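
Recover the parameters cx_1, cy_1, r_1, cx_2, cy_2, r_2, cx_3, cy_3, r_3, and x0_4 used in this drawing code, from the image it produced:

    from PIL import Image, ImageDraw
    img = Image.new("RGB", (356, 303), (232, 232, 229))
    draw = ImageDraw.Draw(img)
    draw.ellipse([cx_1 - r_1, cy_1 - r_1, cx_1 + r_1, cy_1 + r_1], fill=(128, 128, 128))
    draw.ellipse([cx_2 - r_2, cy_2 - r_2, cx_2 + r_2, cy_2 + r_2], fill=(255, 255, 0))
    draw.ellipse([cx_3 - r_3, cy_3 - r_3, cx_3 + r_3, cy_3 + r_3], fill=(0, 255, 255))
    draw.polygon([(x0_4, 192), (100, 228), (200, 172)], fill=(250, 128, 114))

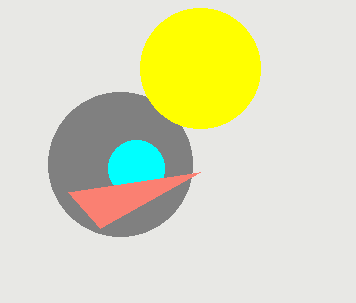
cx_1 = 120
cy_1 = 164
r_1 = 72
cx_2 = 200
cy_2 = 68
r_2 = 60
cx_3 = 136
cy_3 = 168
r_3 = 28
x0_4 = 68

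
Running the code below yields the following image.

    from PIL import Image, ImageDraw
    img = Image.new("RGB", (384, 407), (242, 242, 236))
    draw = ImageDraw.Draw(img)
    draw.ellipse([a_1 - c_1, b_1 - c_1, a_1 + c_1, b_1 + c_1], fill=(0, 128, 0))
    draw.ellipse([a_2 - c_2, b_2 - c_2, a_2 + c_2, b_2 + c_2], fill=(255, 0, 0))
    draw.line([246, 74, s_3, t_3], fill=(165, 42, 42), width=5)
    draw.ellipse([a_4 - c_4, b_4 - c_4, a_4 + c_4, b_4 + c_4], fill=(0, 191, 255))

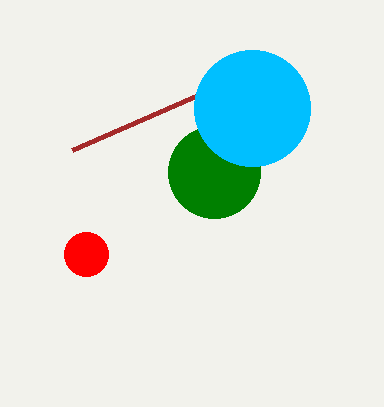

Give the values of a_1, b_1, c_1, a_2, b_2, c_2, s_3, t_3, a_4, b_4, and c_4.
a_1 = 214; b_1 = 172; c_1 = 46; a_2 = 86; b_2 = 254; c_2 = 22; s_3 = 72; t_3 = 150; a_4 = 252; b_4 = 108; c_4 = 58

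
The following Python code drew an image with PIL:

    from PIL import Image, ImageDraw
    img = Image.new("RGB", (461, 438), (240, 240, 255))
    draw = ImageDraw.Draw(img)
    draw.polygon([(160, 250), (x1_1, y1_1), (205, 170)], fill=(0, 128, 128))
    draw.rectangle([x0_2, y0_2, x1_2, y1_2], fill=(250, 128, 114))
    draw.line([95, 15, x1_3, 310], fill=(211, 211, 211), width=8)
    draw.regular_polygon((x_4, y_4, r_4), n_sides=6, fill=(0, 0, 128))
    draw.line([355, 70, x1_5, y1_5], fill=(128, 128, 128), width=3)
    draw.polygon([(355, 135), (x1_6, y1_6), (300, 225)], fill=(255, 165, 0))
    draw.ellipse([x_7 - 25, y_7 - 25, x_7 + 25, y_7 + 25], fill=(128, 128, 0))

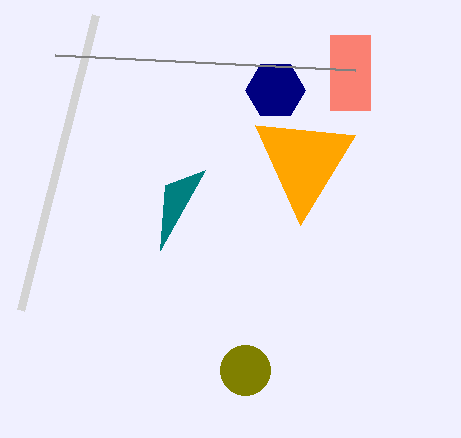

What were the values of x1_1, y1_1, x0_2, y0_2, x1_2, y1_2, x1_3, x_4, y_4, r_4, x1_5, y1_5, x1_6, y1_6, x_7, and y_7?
x1_1 = 165
y1_1 = 185
x0_2 = 330
y0_2 = 35
x1_2 = 370
y1_2 = 110
x1_3 = 20
x_4 = 275
y_4 = 90
r_4 = 30
x1_5 = 55
y1_5 = 55
x1_6 = 255
y1_6 = 125
x_7 = 245
y_7 = 370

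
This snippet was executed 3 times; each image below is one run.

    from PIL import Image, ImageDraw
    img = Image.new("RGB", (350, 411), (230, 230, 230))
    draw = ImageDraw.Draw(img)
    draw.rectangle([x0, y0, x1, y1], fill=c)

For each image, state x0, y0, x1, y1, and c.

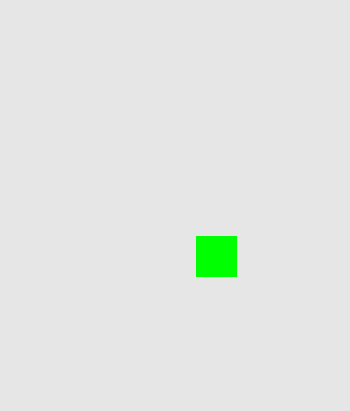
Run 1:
x0 = 196, y0 = 236, x1 = 236, y1 = 276, c = 'lime'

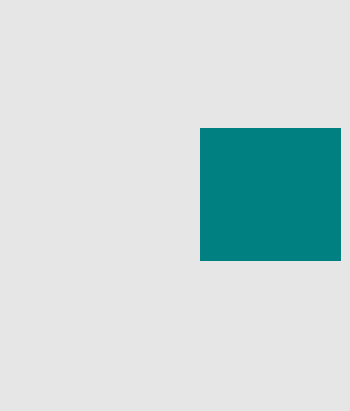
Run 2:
x0 = 200
y0 = 128
x1 = 340
y1 = 260
c = 'teal'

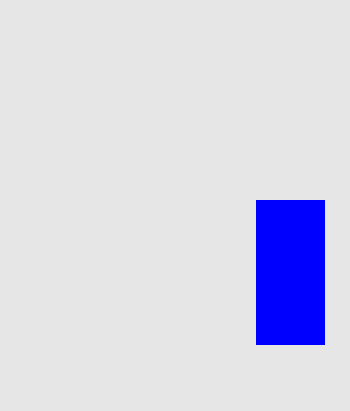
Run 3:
x0 = 256; y0 = 200; x1 = 324; y1 = 344; c = 'blue'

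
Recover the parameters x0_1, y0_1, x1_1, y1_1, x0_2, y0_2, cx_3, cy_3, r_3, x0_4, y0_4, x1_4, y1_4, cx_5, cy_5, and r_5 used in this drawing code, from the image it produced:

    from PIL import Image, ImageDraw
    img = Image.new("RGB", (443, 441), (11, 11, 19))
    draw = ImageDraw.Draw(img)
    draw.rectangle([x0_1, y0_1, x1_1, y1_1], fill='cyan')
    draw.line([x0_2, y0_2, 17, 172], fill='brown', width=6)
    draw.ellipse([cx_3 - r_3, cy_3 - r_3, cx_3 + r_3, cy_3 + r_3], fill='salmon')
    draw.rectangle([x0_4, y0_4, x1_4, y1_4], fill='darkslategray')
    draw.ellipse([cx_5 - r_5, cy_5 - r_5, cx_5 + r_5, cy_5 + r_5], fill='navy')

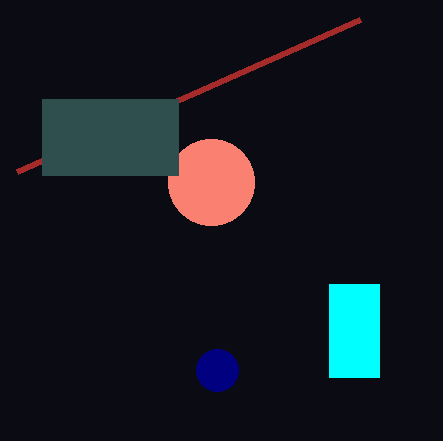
x0_1 = 329
y0_1 = 284
x1_1 = 379
y1_1 = 377
x0_2 = 360
y0_2 = 20
cx_3 = 211
cy_3 = 182
r_3 = 43
x0_4 = 42
y0_4 = 99
x1_4 = 178
y1_4 = 175
cx_5 = 217
cy_5 = 370
r_5 = 21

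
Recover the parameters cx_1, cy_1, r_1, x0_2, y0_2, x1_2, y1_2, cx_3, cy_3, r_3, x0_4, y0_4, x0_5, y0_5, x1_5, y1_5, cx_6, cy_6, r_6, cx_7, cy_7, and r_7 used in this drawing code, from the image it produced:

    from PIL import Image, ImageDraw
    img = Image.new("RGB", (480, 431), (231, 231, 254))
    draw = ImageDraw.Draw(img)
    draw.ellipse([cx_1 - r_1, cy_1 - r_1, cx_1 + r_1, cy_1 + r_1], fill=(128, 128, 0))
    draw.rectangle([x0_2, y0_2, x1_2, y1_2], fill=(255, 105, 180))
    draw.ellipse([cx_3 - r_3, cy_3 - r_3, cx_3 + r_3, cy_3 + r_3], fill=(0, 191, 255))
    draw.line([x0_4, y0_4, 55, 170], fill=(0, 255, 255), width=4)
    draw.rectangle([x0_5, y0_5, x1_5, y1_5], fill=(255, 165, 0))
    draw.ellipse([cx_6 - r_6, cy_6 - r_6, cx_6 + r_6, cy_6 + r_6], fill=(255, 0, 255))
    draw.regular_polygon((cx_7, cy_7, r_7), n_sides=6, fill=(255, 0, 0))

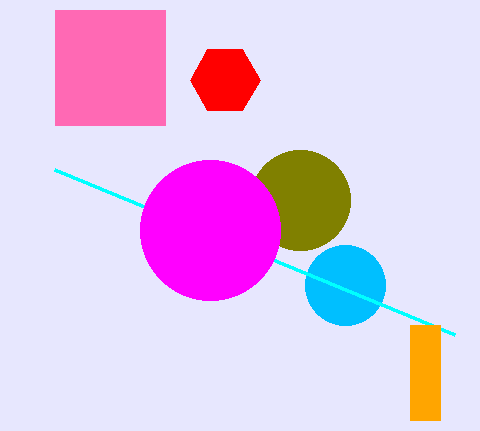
cx_1 = 300
cy_1 = 200
r_1 = 50
x0_2 = 55
y0_2 = 10
x1_2 = 165
y1_2 = 125
cx_3 = 345
cy_3 = 285
r_3 = 40
x0_4 = 455
y0_4 = 335
x0_5 = 410
y0_5 = 325
x1_5 = 440
y1_5 = 420
cx_6 = 210
cy_6 = 230
r_6 = 70
cx_7 = 225
cy_7 = 80
r_7 = 35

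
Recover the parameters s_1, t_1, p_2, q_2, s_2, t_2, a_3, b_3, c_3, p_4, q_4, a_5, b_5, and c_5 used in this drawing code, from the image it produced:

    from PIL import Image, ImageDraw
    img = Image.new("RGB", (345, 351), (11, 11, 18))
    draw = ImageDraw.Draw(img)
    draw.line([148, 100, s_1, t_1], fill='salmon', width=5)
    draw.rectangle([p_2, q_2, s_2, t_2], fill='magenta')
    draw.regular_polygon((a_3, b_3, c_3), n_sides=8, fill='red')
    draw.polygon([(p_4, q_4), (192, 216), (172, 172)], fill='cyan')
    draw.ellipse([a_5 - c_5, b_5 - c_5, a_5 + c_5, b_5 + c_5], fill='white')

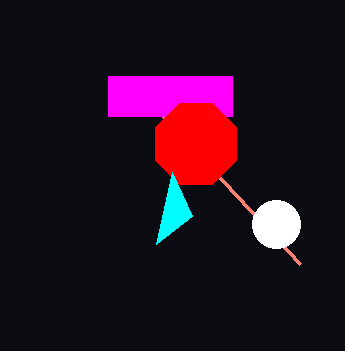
s_1 = 300; t_1 = 264; p_2 = 108; q_2 = 76; s_2 = 232; t_2 = 116; a_3 = 196; b_3 = 144; c_3 = 44; p_4 = 156; q_4 = 244; a_5 = 276; b_5 = 224; c_5 = 24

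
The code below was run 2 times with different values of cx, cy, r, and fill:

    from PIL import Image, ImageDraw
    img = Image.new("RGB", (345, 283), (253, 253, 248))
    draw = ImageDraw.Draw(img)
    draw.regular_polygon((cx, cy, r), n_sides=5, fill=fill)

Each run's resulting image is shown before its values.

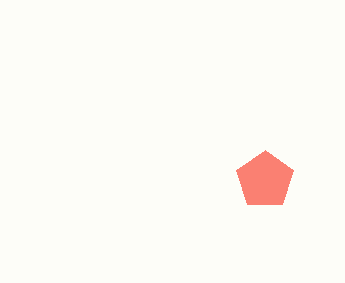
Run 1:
cx = 265; cy = 180; r = 30; fill = 'salmon'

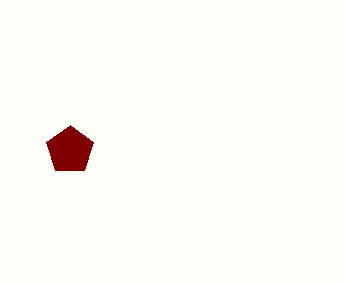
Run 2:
cx = 70
cy = 150
r = 25
fill = 'maroon'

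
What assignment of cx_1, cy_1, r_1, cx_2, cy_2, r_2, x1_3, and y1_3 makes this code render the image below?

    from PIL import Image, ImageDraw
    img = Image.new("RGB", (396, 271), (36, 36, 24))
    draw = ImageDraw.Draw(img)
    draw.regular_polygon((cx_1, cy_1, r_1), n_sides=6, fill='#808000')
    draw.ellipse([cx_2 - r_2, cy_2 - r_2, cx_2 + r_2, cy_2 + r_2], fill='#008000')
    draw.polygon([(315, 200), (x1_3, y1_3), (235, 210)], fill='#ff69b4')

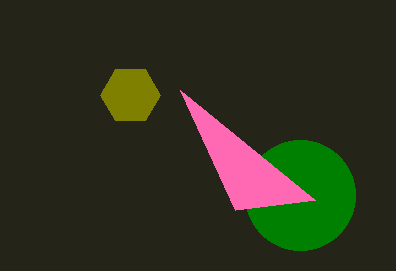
cx_1 = 130; cy_1 = 95; r_1 = 30; cx_2 = 300; cy_2 = 195; r_2 = 55; x1_3 = 180; y1_3 = 90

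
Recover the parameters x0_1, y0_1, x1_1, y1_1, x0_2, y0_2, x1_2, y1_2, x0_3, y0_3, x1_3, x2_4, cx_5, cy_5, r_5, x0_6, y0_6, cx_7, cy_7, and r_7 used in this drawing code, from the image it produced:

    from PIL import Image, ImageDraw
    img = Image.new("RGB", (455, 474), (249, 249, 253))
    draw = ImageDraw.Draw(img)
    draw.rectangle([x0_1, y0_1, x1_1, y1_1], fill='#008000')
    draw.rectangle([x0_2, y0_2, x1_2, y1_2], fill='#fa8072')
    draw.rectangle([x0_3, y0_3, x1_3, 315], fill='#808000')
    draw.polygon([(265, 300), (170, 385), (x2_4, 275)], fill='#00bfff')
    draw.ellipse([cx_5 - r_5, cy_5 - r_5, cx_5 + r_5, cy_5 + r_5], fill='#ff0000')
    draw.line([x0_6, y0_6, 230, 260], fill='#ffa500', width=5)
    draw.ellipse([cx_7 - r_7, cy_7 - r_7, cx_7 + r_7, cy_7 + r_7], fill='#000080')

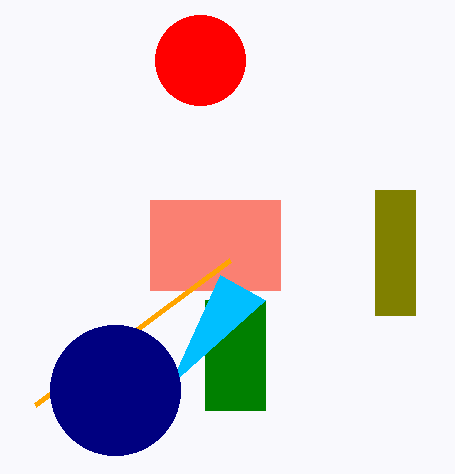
x0_1 = 205, y0_1 = 300, x1_1 = 265, y1_1 = 410, x0_2 = 150, y0_2 = 200, x1_2 = 280, y1_2 = 290, x0_3 = 375, y0_3 = 190, x1_3 = 415, x2_4 = 220, cx_5 = 200, cy_5 = 60, r_5 = 45, x0_6 = 35, y0_6 = 405, cx_7 = 115, cy_7 = 390, r_7 = 65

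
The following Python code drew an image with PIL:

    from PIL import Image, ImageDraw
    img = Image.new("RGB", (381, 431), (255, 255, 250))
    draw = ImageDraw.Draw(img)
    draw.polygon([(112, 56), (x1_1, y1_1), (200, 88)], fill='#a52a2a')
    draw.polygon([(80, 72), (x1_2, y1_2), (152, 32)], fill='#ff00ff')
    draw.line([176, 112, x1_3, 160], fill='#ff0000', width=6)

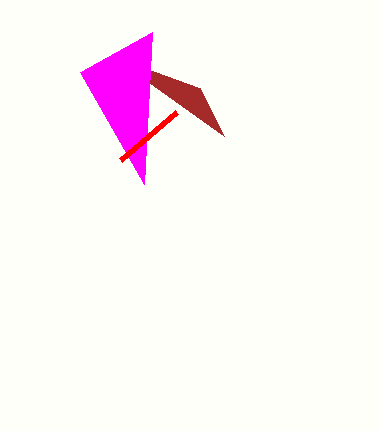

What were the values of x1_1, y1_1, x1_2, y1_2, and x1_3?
x1_1 = 224; y1_1 = 136; x1_2 = 144; y1_2 = 184; x1_3 = 120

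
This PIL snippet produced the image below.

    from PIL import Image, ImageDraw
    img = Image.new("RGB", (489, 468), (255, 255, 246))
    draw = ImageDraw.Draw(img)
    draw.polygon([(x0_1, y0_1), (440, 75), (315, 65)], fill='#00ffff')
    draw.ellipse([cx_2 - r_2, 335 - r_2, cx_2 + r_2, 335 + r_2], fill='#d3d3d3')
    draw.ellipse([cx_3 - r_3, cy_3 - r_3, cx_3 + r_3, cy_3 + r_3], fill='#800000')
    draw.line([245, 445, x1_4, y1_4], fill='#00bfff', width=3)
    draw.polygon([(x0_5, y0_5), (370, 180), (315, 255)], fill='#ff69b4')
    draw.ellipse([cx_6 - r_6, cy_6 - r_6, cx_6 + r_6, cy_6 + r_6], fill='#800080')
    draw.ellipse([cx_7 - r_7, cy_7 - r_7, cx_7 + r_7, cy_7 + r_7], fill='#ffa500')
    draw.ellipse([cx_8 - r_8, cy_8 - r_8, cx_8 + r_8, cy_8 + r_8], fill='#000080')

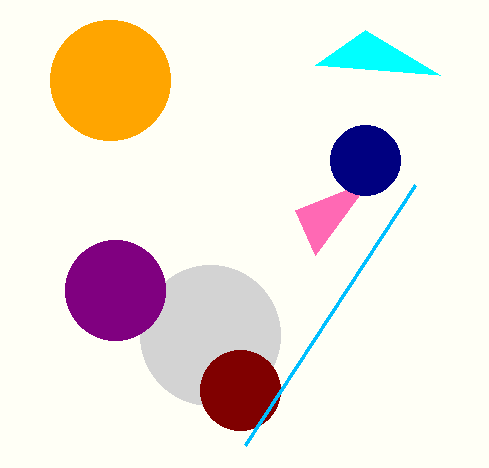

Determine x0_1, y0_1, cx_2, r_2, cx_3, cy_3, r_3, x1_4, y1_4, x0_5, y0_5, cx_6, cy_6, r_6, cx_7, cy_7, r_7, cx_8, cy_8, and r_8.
x0_1 = 365
y0_1 = 30
cx_2 = 210
r_2 = 70
cx_3 = 240
cy_3 = 390
r_3 = 40
x1_4 = 415
y1_4 = 185
x0_5 = 295
y0_5 = 210
cx_6 = 115
cy_6 = 290
r_6 = 50
cx_7 = 110
cy_7 = 80
r_7 = 60
cx_8 = 365
cy_8 = 160
r_8 = 35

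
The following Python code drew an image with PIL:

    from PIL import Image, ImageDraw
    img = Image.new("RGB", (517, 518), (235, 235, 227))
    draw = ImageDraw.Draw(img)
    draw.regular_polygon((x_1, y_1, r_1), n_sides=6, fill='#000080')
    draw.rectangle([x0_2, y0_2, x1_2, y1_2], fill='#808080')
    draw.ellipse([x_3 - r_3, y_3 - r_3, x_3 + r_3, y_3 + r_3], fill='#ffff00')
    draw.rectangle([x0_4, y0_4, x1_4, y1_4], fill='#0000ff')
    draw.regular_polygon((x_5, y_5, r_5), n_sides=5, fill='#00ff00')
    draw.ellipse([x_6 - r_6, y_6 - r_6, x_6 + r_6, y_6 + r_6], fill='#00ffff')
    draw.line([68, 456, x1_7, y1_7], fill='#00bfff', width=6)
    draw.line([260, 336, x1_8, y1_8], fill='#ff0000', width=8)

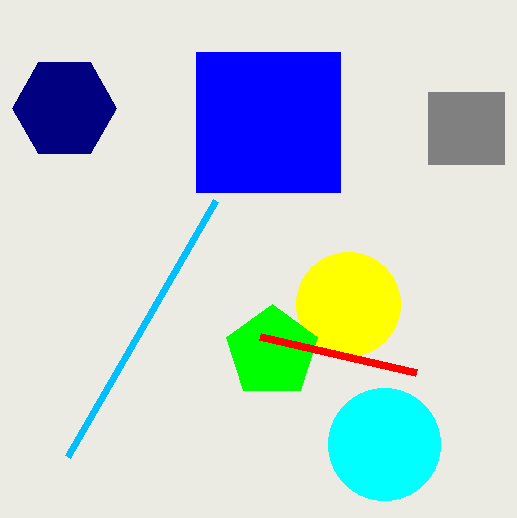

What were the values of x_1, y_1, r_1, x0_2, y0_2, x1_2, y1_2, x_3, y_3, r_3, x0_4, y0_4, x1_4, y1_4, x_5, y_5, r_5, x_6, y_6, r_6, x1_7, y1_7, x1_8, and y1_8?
x_1 = 64
y_1 = 108
r_1 = 52
x0_2 = 428
y0_2 = 92
x1_2 = 504
y1_2 = 164
x_3 = 348
y_3 = 304
r_3 = 52
x0_4 = 196
y0_4 = 52
x1_4 = 340
y1_4 = 192
x_5 = 272
y_5 = 352
r_5 = 48
x_6 = 384
y_6 = 444
r_6 = 56
x1_7 = 216
y1_7 = 200
x1_8 = 416
y1_8 = 372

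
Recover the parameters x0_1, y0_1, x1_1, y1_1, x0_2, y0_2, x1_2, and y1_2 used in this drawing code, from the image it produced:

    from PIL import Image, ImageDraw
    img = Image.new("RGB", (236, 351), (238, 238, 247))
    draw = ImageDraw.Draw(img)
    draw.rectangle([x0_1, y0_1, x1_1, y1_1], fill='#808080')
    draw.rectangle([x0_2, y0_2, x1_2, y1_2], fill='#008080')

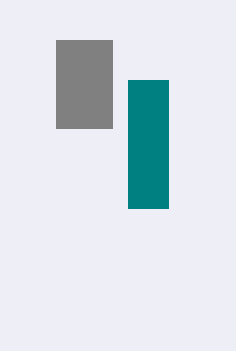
x0_1 = 56
y0_1 = 40
x1_1 = 112
y1_1 = 128
x0_2 = 128
y0_2 = 80
x1_2 = 168
y1_2 = 208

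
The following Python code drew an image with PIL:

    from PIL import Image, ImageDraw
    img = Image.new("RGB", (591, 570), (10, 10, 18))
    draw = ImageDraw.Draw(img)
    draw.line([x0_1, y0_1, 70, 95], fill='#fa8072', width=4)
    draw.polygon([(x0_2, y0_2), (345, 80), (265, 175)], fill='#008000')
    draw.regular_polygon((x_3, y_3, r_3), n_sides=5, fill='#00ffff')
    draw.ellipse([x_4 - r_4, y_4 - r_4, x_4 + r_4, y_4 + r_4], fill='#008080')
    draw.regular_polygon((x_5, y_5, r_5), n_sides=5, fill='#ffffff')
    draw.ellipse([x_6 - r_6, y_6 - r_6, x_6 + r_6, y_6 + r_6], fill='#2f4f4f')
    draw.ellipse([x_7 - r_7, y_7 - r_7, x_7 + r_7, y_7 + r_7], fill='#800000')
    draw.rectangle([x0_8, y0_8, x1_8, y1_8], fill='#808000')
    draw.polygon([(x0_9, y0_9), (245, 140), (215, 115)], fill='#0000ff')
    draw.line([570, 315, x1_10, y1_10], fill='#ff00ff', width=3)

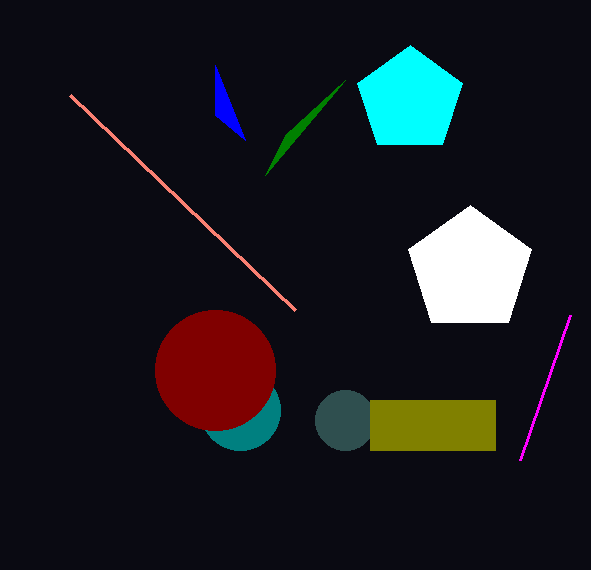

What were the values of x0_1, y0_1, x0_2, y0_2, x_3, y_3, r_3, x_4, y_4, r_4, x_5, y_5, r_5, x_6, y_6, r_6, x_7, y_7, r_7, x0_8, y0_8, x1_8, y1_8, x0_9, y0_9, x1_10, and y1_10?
x0_1 = 295; y0_1 = 310; x0_2 = 285; y0_2 = 135; x_3 = 410; y_3 = 100; r_3 = 55; x_4 = 240; y_4 = 410; r_4 = 40; x_5 = 470; y_5 = 270; r_5 = 65; x_6 = 345; y_6 = 420; r_6 = 30; x_7 = 215; y_7 = 370; r_7 = 60; x0_8 = 370; y0_8 = 400; x1_8 = 495; y1_8 = 450; x0_9 = 215; y0_9 = 65; x1_10 = 520; y1_10 = 460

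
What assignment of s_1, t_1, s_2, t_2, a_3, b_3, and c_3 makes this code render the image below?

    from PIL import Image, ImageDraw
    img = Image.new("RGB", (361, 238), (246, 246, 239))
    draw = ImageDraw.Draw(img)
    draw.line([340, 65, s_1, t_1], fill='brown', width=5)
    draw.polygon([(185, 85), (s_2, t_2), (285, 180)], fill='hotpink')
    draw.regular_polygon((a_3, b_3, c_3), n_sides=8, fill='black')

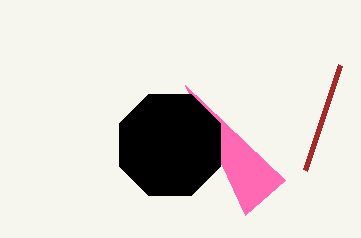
s_1 = 305
t_1 = 170
s_2 = 245
t_2 = 215
a_3 = 170
b_3 = 145
c_3 = 55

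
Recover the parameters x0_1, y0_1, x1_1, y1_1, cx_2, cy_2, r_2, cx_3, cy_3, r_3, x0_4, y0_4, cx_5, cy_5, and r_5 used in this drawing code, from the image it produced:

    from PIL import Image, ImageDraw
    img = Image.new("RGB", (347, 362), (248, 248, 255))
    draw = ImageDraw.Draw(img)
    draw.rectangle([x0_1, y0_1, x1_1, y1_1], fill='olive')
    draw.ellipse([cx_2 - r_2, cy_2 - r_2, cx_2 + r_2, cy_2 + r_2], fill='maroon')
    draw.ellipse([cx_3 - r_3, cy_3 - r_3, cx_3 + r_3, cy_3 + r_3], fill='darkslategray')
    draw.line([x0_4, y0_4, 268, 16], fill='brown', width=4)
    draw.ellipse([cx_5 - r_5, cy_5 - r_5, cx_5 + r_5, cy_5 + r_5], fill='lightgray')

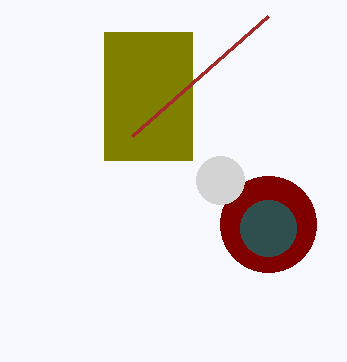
x0_1 = 104
y0_1 = 32
x1_1 = 192
y1_1 = 160
cx_2 = 268
cy_2 = 224
r_2 = 48
cx_3 = 268
cy_3 = 228
r_3 = 28
x0_4 = 132
y0_4 = 136
cx_5 = 220
cy_5 = 180
r_5 = 24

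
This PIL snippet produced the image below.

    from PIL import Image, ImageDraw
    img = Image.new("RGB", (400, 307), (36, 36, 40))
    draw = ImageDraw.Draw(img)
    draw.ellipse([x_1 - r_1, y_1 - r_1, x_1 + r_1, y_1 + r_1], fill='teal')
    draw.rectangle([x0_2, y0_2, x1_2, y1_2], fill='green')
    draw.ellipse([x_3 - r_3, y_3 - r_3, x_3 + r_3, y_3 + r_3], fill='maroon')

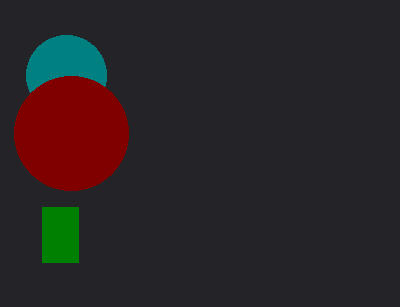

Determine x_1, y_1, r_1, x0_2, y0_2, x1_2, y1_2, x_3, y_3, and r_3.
x_1 = 66
y_1 = 75
r_1 = 40
x0_2 = 42
y0_2 = 207
x1_2 = 78
y1_2 = 262
x_3 = 71
y_3 = 133
r_3 = 57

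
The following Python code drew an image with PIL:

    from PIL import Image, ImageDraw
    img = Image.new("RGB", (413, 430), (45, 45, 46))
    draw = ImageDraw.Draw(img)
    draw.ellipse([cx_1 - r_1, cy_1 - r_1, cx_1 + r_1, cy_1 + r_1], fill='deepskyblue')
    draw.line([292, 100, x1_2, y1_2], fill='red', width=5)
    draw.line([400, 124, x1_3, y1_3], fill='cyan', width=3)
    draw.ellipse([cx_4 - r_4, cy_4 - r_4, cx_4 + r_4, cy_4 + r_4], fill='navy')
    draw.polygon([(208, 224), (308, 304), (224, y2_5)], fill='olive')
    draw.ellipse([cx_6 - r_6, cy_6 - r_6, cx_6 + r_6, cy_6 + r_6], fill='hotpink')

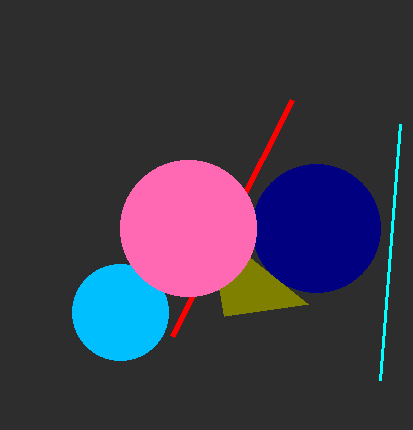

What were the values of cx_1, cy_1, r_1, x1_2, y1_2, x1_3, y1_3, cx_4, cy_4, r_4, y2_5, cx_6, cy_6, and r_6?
cx_1 = 120
cy_1 = 312
r_1 = 48
x1_2 = 172
y1_2 = 336
x1_3 = 380
y1_3 = 380
cx_4 = 316
cy_4 = 228
r_4 = 64
y2_5 = 316
cx_6 = 188
cy_6 = 228
r_6 = 68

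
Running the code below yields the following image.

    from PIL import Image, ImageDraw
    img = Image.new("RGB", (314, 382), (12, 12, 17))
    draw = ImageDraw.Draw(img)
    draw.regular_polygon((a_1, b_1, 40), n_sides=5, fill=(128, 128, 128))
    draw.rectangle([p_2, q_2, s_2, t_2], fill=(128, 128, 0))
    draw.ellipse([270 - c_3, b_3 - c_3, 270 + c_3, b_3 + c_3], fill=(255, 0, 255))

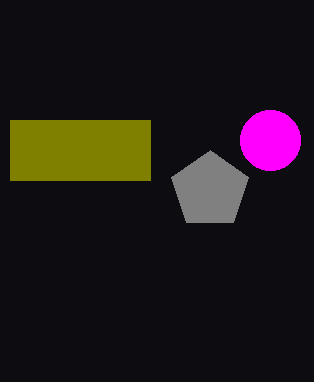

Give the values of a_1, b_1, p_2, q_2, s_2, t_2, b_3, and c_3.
a_1 = 210
b_1 = 190
p_2 = 10
q_2 = 120
s_2 = 150
t_2 = 180
b_3 = 140
c_3 = 30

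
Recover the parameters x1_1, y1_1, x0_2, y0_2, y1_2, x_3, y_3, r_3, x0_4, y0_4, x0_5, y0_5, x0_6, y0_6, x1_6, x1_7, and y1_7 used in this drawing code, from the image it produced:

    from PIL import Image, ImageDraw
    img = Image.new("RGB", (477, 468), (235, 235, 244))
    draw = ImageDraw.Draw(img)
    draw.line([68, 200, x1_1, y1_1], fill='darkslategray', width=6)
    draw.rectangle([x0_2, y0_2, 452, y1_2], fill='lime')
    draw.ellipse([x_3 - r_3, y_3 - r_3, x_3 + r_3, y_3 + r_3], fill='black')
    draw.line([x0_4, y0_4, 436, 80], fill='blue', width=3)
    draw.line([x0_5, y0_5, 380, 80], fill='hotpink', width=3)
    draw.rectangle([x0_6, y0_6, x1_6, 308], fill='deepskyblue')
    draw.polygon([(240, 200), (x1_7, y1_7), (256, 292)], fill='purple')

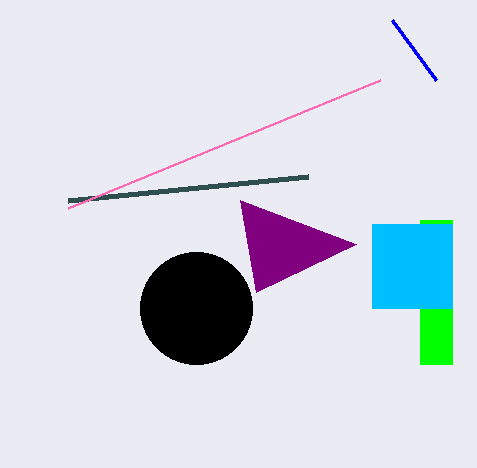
x1_1 = 308, y1_1 = 176, x0_2 = 420, y0_2 = 220, y1_2 = 364, x_3 = 196, y_3 = 308, r_3 = 56, x0_4 = 392, y0_4 = 20, x0_5 = 68, y0_5 = 208, x0_6 = 372, y0_6 = 224, x1_6 = 452, x1_7 = 356, y1_7 = 244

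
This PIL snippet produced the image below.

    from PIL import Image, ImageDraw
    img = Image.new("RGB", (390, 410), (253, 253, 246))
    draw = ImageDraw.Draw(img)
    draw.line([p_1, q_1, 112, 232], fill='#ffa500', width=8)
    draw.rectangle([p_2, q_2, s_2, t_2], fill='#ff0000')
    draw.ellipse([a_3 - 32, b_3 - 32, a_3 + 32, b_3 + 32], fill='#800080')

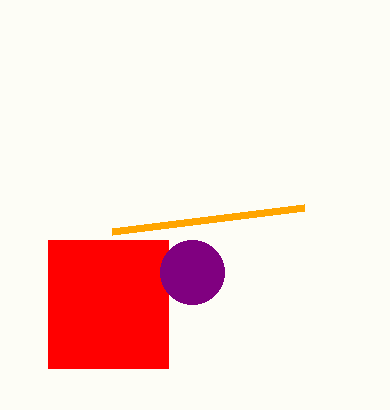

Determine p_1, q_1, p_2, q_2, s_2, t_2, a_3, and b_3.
p_1 = 304
q_1 = 208
p_2 = 48
q_2 = 240
s_2 = 168
t_2 = 368
a_3 = 192
b_3 = 272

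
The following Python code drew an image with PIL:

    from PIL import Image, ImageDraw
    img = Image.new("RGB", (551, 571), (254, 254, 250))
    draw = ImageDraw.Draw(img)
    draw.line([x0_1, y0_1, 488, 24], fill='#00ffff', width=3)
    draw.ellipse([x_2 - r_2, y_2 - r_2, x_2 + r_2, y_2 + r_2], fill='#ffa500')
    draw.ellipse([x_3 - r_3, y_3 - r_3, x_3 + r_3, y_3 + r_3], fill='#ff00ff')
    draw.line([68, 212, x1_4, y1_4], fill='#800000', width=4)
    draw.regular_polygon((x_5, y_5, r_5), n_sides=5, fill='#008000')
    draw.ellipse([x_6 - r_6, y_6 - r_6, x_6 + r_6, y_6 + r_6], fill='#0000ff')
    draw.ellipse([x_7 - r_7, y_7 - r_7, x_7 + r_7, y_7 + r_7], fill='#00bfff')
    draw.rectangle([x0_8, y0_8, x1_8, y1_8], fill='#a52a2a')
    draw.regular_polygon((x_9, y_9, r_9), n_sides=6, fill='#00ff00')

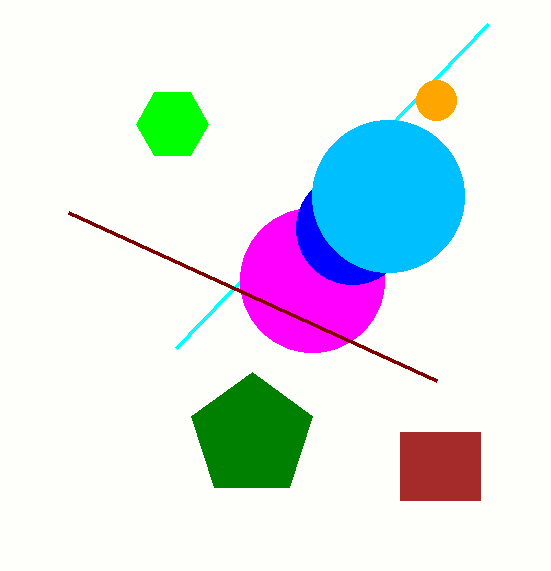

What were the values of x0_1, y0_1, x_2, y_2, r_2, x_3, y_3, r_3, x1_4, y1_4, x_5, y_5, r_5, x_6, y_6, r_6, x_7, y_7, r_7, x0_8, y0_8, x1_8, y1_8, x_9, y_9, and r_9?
x0_1 = 176
y0_1 = 348
x_2 = 436
y_2 = 100
r_2 = 20
x_3 = 312
y_3 = 280
r_3 = 72
x1_4 = 436
y1_4 = 380
x_5 = 252
y_5 = 436
r_5 = 64
x_6 = 352
y_6 = 228
r_6 = 56
x_7 = 388
y_7 = 196
r_7 = 76
x0_8 = 400
y0_8 = 432
x1_8 = 480
y1_8 = 500
x_9 = 172
y_9 = 124
r_9 = 36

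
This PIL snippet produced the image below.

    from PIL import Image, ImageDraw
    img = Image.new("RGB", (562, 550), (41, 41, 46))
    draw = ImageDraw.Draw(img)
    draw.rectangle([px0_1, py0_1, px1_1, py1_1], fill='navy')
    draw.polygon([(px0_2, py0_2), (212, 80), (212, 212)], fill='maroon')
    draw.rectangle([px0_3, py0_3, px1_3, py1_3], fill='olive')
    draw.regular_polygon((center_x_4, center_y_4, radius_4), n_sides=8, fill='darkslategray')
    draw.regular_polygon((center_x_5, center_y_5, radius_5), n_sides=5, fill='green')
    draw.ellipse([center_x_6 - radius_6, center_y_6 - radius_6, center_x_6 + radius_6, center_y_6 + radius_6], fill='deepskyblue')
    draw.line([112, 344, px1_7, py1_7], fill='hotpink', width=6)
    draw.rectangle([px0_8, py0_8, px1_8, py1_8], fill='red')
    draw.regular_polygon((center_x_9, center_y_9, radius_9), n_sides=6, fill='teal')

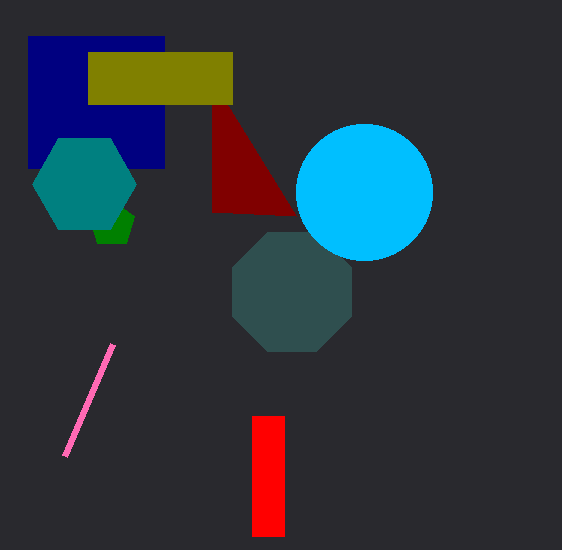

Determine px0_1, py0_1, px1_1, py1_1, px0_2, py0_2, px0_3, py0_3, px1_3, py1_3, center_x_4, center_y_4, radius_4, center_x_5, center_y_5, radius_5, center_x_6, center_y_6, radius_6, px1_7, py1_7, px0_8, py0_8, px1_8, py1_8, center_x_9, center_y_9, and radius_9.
px0_1 = 28, py0_1 = 36, px1_1 = 164, py1_1 = 168, px0_2 = 296, py0_2 = 216, px0_3 = 88, py0_3 = 52, px1_3 = 232, py1_3 = 104, center_x_4 = 292, center_y_4 = 292, radius_4 = 64, center_x_5 = 112, center_y_5 = 224, radius_5 = 24, center_x_6 = 364, center_y_6 = 192, radius_6 = 68, px1_7 = 64, py1_7 = 456, px0_8 = 252, py0_8 = 416, px1_8 = 284, py1_8 = 536, center_x_9 = 84, center_y_9 = 184, radius_9 = 52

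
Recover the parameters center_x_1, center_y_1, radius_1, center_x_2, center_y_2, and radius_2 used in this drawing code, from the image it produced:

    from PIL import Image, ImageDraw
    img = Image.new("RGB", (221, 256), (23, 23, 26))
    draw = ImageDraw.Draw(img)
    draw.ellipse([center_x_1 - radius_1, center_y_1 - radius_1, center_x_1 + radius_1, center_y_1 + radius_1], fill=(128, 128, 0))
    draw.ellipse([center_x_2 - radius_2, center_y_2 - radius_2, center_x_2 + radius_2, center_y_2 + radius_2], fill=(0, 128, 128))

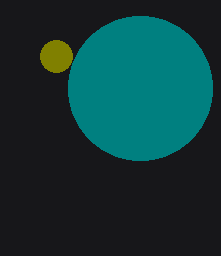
center_x_1 = 56, center_y_1 = 56, radius_1 = 16, center_x_2 = 140, center_y_2 = 88, radius_2 = 72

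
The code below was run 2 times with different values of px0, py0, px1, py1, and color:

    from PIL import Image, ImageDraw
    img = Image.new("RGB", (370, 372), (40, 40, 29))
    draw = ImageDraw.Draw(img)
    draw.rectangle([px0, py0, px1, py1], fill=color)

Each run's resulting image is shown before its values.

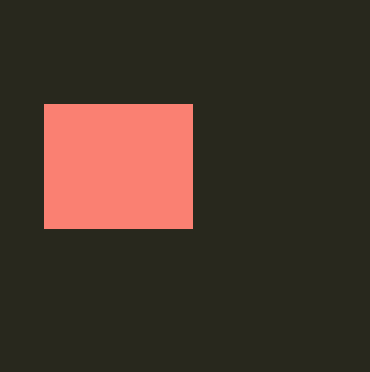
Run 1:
px0 = 44
py0 = 104
px1 = 192
py1 = 228
color = 'salmon'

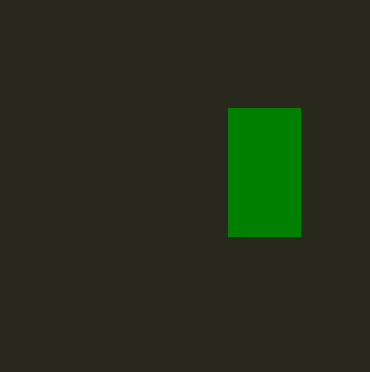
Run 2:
px0 = 228; py0 = 108; px1 = 300; py1 = 236; color = 'green'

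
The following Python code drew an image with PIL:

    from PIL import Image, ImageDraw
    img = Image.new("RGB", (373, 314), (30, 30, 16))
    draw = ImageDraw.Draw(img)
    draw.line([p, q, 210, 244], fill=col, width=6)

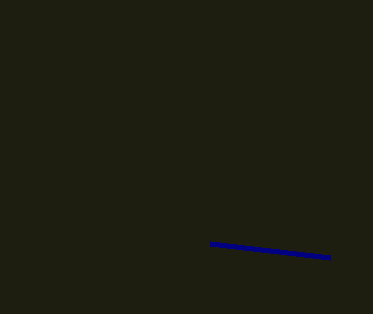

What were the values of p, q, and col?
p = 330, q = 258, col = 'navy'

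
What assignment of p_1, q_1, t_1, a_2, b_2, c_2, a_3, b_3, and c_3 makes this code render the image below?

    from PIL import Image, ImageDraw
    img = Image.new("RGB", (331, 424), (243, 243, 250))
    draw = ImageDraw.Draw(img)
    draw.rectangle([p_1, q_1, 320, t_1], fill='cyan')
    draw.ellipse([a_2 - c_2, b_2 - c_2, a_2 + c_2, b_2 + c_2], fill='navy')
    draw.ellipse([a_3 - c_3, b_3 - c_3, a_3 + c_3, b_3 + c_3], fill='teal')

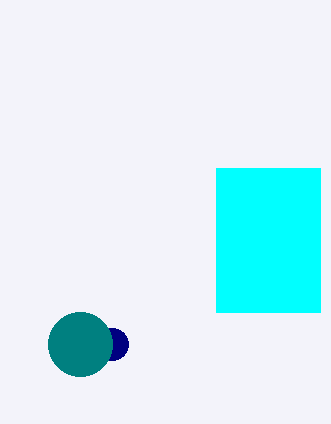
p_1 = 216; q_1 = 168; t_1 = 312; a_2 = 112; b_2 = 344; c_2 = 16; a_3 = 80; b_3 = 344; c_3 = 32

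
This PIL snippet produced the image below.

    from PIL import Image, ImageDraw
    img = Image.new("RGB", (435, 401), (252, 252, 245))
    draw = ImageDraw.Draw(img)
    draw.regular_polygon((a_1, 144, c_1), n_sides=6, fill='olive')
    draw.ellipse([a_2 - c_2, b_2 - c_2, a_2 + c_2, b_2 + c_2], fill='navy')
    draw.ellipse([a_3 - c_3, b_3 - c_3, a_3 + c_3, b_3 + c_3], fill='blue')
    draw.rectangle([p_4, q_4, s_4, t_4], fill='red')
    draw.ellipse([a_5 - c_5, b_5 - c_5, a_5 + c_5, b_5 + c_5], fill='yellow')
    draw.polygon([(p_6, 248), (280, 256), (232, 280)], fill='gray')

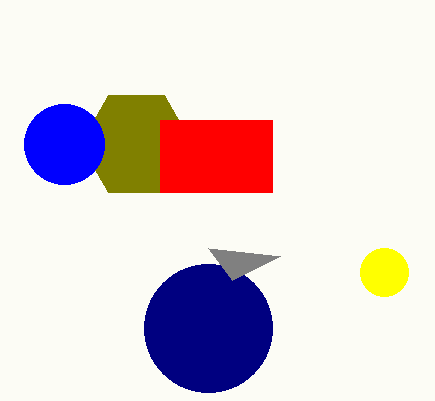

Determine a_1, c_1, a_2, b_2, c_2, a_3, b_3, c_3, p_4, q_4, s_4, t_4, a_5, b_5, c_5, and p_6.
a_1 = 136; c_1 = 56; a_2 = 208; b_2 = 328; c_2 = 64; a_3 = 64; b_3 = 144; c_3 = 40; p_4 = 160; q_4 = 120; s_4 = 272; t_4 = 192; a_5 = 384; b_5 = 272; c_5 = 24; p_6 = 208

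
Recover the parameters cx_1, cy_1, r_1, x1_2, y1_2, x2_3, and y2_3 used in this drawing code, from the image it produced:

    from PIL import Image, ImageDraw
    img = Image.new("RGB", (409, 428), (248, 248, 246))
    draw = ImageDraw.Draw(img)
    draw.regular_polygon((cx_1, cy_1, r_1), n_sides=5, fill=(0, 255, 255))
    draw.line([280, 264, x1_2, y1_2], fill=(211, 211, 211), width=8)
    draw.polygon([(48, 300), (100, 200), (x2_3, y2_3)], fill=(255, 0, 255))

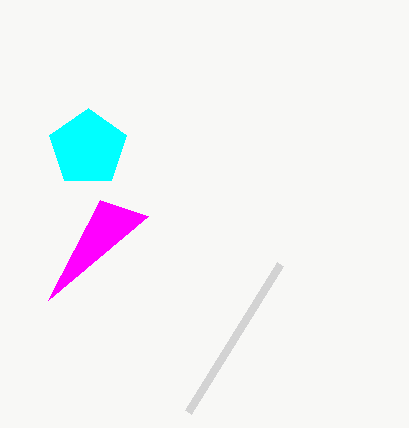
cx_1 = 88, cy_1 = 148, r_1 = 40, x1_2 = 188, y1_2 = 412, x2_3 = 148, y2_3 = 216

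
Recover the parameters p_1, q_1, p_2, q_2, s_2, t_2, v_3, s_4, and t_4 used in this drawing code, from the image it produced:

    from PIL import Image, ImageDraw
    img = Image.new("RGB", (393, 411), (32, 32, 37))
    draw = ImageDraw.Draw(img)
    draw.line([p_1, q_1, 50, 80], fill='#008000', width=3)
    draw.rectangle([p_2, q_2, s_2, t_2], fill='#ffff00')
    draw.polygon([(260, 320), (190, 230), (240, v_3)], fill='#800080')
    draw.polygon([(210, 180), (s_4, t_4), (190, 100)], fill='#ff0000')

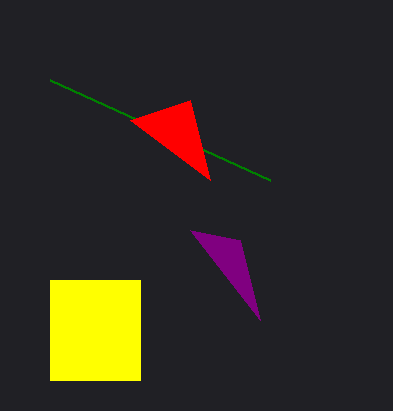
p_1 = 270; q_1 = 180; p_2 = 50; q_2 = 280; s_2 = 140; t_2 = 380; v_3 = 240; s_4 = 130; t_4 = 120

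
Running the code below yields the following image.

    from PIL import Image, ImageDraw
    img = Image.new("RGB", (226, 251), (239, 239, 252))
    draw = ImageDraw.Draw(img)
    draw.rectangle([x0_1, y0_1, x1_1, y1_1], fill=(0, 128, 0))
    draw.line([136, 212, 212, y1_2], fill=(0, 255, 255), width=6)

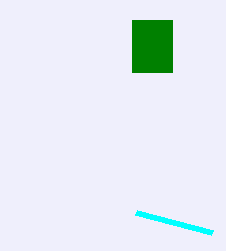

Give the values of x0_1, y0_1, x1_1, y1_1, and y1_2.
x0_1 = 132; y0_1 = 20; x1_1 = 172; y1_1 = 72; y1_2 = 232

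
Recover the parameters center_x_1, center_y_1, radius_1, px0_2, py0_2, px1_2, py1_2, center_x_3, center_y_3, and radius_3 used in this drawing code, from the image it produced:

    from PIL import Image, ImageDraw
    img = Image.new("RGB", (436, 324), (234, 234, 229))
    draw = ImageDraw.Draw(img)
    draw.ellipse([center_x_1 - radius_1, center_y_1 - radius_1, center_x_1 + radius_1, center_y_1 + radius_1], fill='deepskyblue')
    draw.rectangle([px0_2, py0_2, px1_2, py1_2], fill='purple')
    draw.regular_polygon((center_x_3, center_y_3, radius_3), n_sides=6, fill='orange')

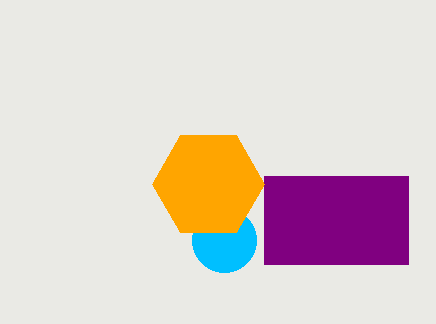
center_x_1 = 224; center_y_1 = 240; radius_1 = 32; px0_2 = 264; py0_2 = 176; px1_2 = 408; py1_2 = 264; center_x_3 = 208; center_y_3 = 184; radius_3 = 56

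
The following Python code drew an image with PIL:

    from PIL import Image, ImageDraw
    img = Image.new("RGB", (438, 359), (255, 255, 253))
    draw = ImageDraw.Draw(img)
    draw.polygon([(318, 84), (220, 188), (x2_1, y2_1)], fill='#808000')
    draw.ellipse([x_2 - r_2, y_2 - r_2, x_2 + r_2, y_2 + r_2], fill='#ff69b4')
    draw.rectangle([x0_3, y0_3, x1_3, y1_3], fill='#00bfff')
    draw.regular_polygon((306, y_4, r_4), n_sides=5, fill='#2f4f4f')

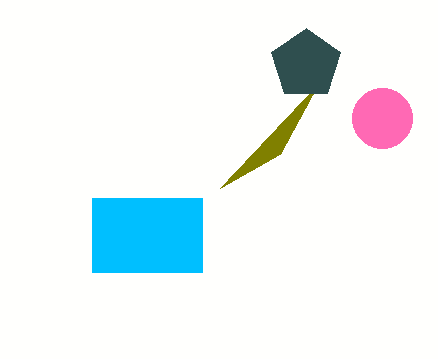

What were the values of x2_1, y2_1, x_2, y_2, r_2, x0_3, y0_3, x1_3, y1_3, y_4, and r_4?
x2_1 = 280; y2_1 = 154; x_2 = 382; y_2 = 118; r_2 = 30; x0_3 = 92; y0_3 = 198; x1_3 = 202; y1_3 = 272; y_4 = 64; r_4 = 36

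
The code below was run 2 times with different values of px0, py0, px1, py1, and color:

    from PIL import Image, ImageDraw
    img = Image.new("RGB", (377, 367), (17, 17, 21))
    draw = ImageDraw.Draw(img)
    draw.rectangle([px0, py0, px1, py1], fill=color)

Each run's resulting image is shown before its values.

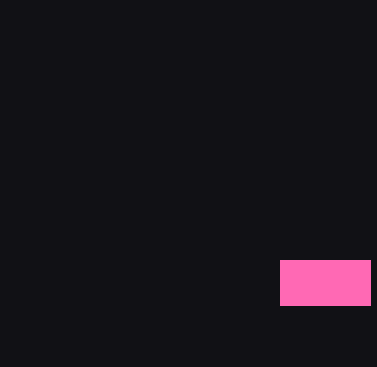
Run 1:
px0 = 280, py0 = 260, px1 = 370, py1 = 305, color = 'hotpink'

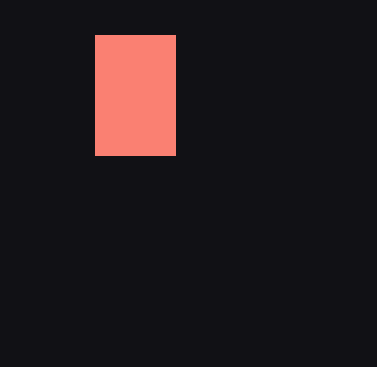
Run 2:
px0 = 95; py0 = 35; px1 = 175; py1 = 155; color = 'salmon'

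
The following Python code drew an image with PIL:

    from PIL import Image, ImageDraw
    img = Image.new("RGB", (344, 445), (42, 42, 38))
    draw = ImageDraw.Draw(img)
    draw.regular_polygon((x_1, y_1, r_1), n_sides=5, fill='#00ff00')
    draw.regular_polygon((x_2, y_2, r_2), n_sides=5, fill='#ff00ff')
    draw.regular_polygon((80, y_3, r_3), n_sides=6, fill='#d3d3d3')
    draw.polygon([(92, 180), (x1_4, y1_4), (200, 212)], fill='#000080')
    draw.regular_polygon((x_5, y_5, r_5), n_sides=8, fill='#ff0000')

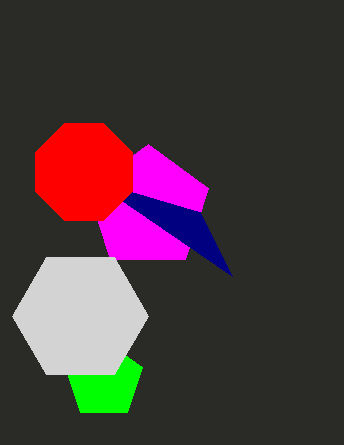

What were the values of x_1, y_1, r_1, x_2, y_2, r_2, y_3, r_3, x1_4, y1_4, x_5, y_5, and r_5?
x_1 = 104, y_1 = 380, r_1 = 40, x_2 = 148, y_2 = 208, r_2 = 64, y_3 = 316, r_3 = 68, x1_4 = 232, y1_4 = 276, x_5 = 84, y_5 = 172, r_5 = 52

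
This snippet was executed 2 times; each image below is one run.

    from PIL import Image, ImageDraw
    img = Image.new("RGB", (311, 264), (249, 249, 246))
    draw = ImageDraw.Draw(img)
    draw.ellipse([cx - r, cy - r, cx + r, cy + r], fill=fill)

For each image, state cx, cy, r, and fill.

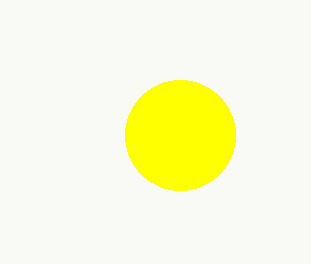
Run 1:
cx = 180, cy = 135, r = 55, fill = 'yellow'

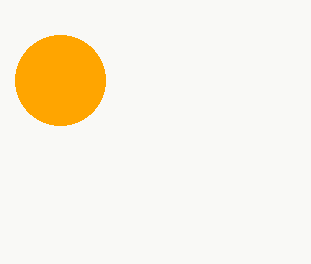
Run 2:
cx = 60; cy = 80; r = 45; fill = 'orange'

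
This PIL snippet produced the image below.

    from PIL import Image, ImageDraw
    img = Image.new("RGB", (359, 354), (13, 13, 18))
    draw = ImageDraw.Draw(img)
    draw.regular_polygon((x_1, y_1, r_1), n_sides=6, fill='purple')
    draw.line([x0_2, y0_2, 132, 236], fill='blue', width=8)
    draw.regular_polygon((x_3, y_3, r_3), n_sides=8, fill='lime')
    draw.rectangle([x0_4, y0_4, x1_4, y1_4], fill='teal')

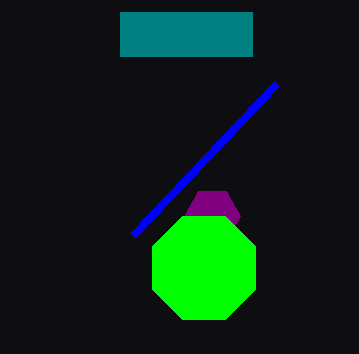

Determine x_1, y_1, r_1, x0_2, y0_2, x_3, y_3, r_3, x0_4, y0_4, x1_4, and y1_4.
x_1 = 212; y_1 = 216; r_1 = 28; x0_2 = 276; y0_2 = 84; x_3 = 204; y_3 = 268; r_3 = 56; x0_4 = 120; y0_4 = 12; x1_4 = 252; y1_4 = 56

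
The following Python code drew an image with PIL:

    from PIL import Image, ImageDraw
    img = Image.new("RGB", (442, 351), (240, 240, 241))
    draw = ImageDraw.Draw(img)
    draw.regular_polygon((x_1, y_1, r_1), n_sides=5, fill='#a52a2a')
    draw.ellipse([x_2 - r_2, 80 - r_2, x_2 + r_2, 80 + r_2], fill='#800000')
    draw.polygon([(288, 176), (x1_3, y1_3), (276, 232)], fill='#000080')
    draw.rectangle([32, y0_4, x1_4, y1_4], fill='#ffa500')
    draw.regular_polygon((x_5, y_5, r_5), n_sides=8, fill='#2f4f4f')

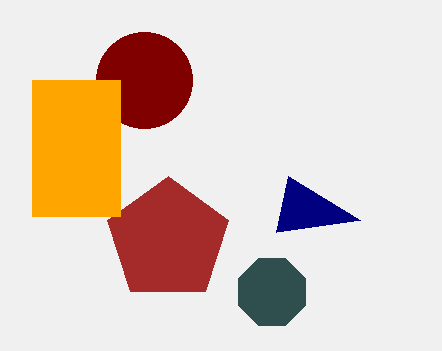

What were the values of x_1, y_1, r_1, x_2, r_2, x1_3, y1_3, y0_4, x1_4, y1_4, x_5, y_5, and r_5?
x_1 = 168, y_1 = 240, r_1 = 64, x_2 = 144, r_2 = 48, x1_3 = 360, y1_3 = 220, y0_4 = 80, x1_4 = 120, y1_4 = 216, x_5 = 272, y_5 = 292, r_5 = 36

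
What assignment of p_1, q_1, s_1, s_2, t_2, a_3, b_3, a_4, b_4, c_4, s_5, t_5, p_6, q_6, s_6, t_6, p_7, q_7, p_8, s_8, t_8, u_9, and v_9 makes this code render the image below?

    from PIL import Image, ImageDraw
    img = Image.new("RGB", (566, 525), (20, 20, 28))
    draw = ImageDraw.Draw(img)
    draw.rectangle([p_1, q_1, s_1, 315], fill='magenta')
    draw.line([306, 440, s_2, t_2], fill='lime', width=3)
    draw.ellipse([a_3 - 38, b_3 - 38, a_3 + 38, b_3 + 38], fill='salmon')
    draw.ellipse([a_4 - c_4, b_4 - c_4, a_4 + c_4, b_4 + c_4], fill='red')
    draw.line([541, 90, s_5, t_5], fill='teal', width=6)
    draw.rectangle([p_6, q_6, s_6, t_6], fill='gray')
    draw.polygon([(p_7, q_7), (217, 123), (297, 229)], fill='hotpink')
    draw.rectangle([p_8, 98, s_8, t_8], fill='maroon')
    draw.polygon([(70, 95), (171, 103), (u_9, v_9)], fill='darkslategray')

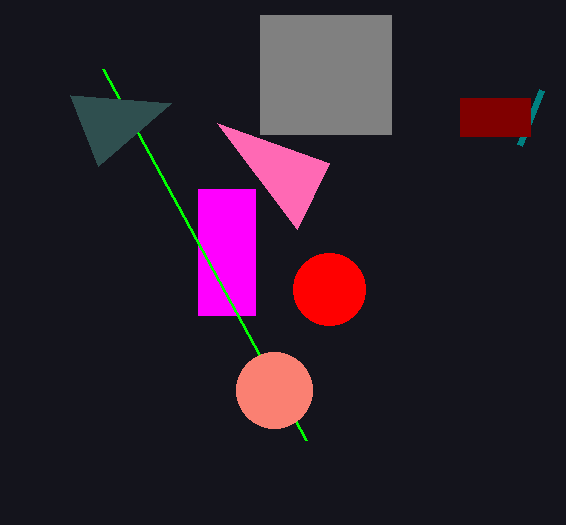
p_1 = 198
q_1 = 189
s_1 = 255
s_2 = 103
t_2 = 69
a_3 = 274
b_3 = 390
a_4 = 329
b_4 = 289
c_4 = 36
s_5 = 519
t_5 = 145
p_6 = 260
q_6 = 15
s_6 = 391
t_6 = 134
p_7 = 329
q_7 = 163
p_8 = 460
s_8 = 530
t_8 = 136
u_9 = 98
v_9 = 166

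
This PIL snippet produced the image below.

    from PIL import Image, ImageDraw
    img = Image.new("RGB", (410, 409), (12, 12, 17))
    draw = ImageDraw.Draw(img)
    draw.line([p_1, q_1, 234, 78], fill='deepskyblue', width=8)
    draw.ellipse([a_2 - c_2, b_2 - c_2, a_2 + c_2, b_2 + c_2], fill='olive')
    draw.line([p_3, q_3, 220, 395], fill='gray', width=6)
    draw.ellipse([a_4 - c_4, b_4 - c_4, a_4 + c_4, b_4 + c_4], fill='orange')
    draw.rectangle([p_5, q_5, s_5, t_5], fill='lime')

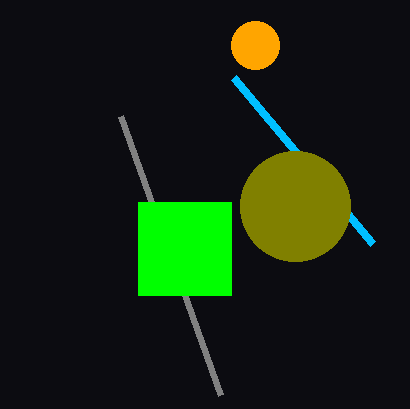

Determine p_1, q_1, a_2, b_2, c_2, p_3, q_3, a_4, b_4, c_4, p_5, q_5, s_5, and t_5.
p_1 = 373
q_1 = 244
a_2 = 295
b_2 = 206
c_2 = 55
p_3 = 120
q_3 = 116
a_4 = 255
b_4 = 45
c_4 = 24
p_5 = 138
q_5 = 202
s_5 = 231
t_5 = 295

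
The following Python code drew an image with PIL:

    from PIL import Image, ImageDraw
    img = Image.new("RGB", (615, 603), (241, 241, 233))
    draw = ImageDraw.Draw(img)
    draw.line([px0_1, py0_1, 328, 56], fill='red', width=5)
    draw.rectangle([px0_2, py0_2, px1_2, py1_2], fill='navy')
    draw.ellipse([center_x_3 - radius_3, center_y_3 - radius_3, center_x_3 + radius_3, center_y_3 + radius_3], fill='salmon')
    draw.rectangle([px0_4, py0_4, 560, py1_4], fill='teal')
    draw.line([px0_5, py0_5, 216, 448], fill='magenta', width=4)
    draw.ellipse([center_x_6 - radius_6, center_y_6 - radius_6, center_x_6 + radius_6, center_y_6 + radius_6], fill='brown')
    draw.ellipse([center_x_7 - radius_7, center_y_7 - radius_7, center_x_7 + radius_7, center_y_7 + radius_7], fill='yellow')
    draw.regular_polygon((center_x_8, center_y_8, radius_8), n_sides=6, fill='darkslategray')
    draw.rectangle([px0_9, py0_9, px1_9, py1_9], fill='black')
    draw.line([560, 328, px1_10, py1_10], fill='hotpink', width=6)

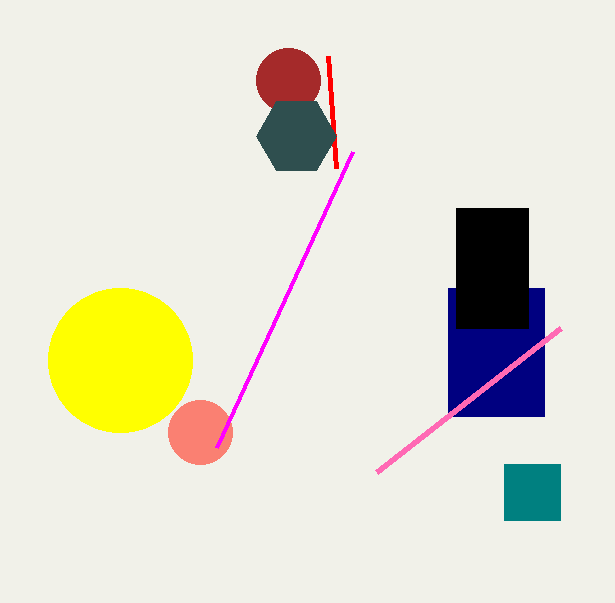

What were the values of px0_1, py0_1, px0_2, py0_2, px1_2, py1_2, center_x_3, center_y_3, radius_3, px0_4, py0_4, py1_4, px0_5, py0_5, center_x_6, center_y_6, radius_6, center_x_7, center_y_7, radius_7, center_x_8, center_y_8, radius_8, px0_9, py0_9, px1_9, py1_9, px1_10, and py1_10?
px0_1 = 336, py0_1 = 168, px0_2 = 448, py0_2 = 288, px1_2 = 544, py1_2 = 416, center_x_3 = 200, center_y_3 = 432, radius_3 = 32, px0_4 = 504, py0_4 = 464, py1_4 = 520, px0_5 = 352, py0_5 = 152, center_x_6 = 288, center_y_6 = 80, radius_6 = 32, center_x_7 = 120, center_y_7 = 360, radius_7 = 72, center_x_8 = 296, center_y_8 = 136, radius_8 = 40, px0_9 = 456, py0_9 = 208, px1_9 = 528, py1_9 = 328, px1_10 = 376, py1_10 = 472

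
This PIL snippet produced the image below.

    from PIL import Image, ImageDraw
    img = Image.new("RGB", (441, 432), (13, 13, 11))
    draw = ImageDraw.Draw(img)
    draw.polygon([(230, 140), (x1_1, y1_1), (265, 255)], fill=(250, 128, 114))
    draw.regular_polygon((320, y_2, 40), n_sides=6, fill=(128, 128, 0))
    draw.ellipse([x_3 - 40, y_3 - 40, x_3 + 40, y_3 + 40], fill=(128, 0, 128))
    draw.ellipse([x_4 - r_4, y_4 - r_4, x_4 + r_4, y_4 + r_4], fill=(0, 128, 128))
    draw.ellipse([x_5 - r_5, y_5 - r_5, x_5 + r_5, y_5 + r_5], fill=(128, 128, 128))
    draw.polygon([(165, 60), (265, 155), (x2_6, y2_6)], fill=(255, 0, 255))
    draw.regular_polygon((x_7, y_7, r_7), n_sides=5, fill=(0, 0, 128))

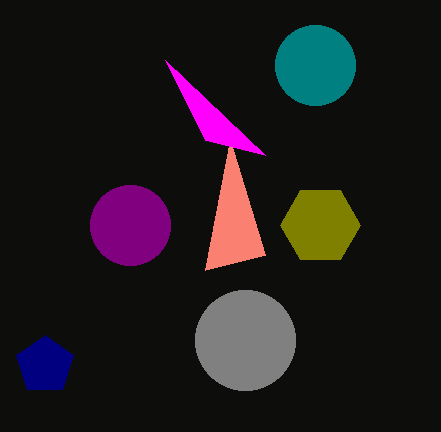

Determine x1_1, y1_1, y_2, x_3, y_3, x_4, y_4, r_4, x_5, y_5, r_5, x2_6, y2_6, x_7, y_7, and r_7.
x1_1 = 205, y1_1 = 270, y_2 = 225, x_3 = 130, y_3 = 225, x_4 = 315, y_4 = 65, r_4 = 40, x_5 = 245, y_5 = 340, r_5 = 50, x2_6 = 205, y2_6 = 140, x_7 = 45, y_7 = 365, r_7 = 30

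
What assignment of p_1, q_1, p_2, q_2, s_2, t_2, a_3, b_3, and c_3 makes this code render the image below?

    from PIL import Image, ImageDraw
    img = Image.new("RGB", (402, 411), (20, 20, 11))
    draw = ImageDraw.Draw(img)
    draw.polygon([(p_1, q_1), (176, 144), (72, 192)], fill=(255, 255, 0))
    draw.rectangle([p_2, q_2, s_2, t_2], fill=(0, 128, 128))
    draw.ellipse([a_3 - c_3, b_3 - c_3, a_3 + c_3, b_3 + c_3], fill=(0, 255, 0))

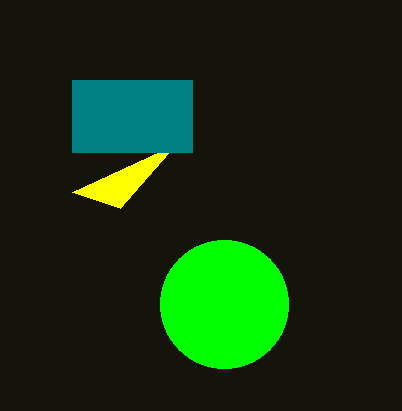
p_1 = 120, q_1 = 208, p_2 = 72, q_2 = 80, s_2 = 192, t_2 = 152, a_3 = 224, b_3 = 304, c_3 = 64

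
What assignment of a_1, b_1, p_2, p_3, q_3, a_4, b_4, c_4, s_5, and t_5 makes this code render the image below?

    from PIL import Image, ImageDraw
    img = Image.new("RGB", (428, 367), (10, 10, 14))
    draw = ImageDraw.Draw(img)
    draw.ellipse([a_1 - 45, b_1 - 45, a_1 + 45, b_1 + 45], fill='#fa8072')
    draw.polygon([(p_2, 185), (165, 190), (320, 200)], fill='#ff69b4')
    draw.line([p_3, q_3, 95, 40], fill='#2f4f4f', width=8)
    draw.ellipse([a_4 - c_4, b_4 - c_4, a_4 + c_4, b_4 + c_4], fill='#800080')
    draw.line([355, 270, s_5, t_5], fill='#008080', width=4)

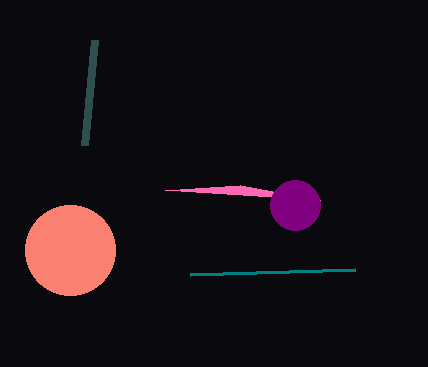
a_1 = 70, b_1 = 250, p_2 = 240, p_3 = 85, q_3 = 145, a_4 = 295, b_4 = 205, c_4 = 25, s_5 = 190, t_5 = 275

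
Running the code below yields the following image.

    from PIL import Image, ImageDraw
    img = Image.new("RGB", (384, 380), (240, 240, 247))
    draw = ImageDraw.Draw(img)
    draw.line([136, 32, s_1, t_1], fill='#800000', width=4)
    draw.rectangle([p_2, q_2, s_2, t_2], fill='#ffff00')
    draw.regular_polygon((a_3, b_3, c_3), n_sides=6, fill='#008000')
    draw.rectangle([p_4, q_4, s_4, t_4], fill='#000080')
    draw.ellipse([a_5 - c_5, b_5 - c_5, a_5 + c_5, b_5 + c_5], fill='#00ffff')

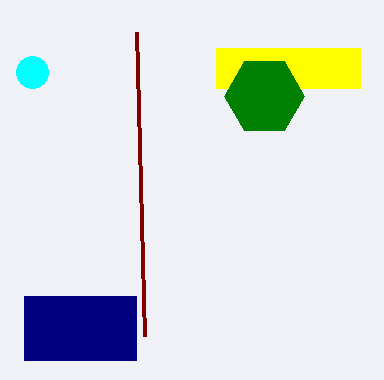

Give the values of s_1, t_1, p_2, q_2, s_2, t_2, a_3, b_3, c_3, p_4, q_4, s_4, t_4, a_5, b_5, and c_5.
s_1 = 144
t_1 = 336
p_2 = 216
q_2 = 48
s_2 = 360
t_2 = 88
a_3 = 264
b_3 = 96
c_3 = 40
p_4 = 24
q_4 = 296
s_4 = 136
t_4 = 360
a_5 = 32
b_5 = 72
c_5 = 16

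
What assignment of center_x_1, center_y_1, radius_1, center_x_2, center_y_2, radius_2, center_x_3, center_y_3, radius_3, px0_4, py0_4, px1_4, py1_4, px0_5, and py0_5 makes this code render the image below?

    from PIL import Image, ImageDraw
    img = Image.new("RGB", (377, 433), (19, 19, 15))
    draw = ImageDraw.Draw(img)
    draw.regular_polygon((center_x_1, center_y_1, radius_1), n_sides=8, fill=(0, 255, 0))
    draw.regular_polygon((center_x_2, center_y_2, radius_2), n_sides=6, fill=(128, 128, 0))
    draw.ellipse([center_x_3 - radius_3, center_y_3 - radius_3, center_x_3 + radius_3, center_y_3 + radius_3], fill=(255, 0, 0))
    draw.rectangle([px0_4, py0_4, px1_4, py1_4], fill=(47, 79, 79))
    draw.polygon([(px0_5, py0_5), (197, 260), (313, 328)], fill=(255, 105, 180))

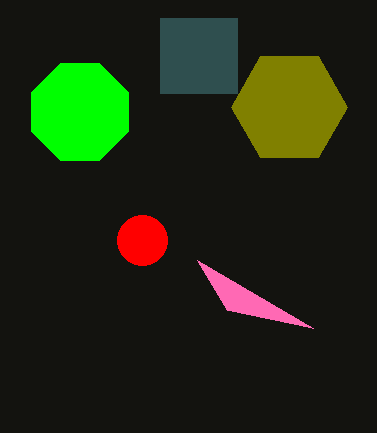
center_x_1 = 80; center_y_1 = 112; radius_1 = 52; center_x_2 = 289; center_y_2 = 107; radius_2 = 58; center_x_3 = 142; center_y_3 = 240; radius_3 = 25; px0_4 = 160; py0_4 = 18; px1_4 = 237; py1_4 = 93; px0_5 = 227; py0_5 = 310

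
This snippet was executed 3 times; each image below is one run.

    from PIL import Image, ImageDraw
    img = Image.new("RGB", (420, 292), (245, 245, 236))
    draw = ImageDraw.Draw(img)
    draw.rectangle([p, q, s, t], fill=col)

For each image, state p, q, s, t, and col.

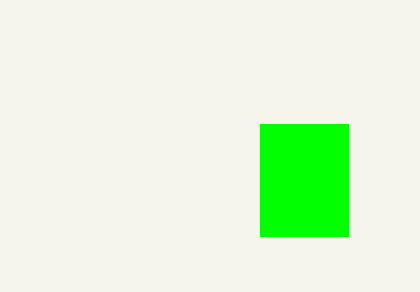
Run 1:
p = 260, q = 124, s = 348, t = 236, col = 'lime'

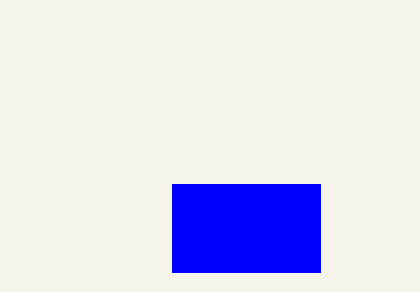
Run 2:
p = 172; q = 184; s = 320; t = 272; col = 'blue'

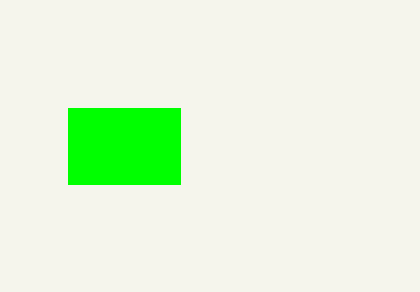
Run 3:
p = 68
q = 108
s = 180
t = 184
col = 'lime'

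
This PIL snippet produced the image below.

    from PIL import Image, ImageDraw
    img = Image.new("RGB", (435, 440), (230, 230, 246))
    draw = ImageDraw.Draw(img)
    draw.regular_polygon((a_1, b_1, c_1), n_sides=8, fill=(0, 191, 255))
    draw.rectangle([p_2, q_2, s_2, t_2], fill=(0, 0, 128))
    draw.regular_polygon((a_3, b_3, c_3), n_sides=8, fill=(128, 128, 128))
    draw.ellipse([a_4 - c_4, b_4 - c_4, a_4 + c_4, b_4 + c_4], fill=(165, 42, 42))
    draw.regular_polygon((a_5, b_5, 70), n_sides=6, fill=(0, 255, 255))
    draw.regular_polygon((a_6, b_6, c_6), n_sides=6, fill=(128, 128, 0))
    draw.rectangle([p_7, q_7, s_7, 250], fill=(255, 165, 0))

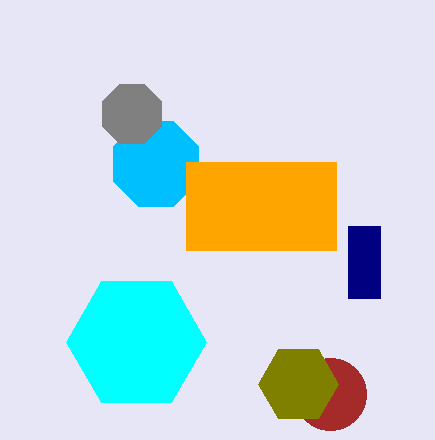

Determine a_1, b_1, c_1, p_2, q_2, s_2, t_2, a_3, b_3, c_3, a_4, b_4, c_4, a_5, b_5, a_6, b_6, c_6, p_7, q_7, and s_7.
a_1 = 156, b_1 = 164, c_1 = 46, p_2 = 348, q_2 = 226, s_2 = 380, t_2 = 298, a_3 = 132, b_3 = 114, c_3 = 32, a_4 = 330, b_4 = 394, c_4 = 36, a_5 = 136, b_5 = 342, a_6 = 298, b_6 = 384, c_6 = 40, p_7 = 186, q_7 = 162, s_7 = 336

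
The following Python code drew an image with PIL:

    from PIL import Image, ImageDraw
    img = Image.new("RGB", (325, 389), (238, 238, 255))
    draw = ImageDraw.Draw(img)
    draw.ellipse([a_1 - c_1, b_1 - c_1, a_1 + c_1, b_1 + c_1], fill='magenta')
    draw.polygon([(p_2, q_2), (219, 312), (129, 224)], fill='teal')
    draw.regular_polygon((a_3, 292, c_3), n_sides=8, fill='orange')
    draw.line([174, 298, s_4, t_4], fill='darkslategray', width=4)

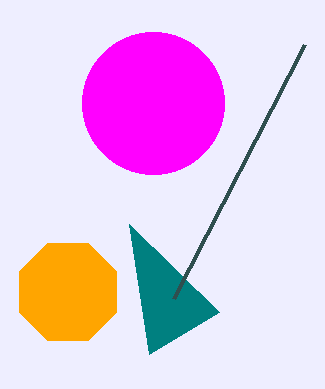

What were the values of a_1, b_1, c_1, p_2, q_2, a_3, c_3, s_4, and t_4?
a_1 = 153, b_1 = 103, c_1 = 71, p_2 = 149, q_2 = 354, a_3 = 68, c_3 = 53, s_4 = 305, t_4 = 44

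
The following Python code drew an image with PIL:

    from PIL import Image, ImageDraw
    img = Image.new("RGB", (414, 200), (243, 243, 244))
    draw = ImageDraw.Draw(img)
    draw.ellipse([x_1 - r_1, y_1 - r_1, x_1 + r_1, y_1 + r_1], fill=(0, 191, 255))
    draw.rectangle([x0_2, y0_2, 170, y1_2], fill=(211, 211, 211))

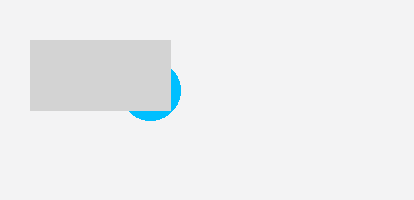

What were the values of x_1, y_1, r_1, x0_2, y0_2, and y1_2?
x_1 = 150, y_1 = 90, r_1 = 30, x0_2 = 30, y0_2 = 40, y1_2 = 110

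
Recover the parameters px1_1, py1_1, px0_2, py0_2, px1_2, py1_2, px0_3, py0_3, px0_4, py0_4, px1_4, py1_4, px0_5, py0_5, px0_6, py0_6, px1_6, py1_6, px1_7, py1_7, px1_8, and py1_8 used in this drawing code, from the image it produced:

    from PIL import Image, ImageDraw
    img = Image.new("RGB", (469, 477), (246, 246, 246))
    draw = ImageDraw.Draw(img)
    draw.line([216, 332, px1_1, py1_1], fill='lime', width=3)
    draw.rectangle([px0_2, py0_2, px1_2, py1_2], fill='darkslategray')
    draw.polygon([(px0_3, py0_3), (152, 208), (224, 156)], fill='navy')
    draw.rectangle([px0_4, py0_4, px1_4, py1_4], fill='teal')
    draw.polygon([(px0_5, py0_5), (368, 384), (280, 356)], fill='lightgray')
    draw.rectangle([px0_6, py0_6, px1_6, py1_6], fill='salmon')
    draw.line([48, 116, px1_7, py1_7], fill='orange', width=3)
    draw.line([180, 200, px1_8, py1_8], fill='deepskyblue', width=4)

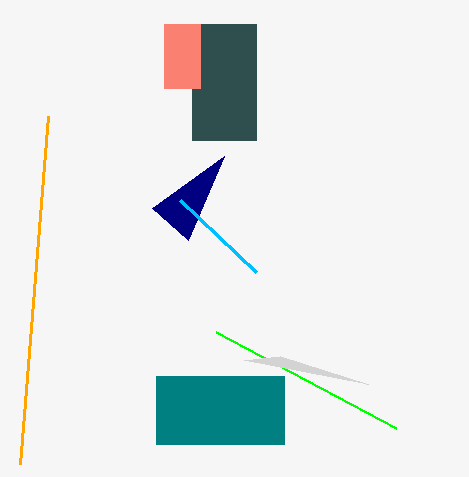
px1_1 = 396, py1_1 = 428, px0_2 = 192, py0_2 = 24, px1_2 = 256, py1_2 = 140, px0_3 = 188, py0_3 = 240, px0_4 = 156, py0_4 = 376, px1_4 = 284, py1_4 = 444, px0_5 = 244, py0_5 = 360, px0_6 = 164, py0_6 = 24, px1_6 = 200, py1_6 = 88, px1_7 = 20, py1_7 = 464, px1_8 = 256, py1_8 = 272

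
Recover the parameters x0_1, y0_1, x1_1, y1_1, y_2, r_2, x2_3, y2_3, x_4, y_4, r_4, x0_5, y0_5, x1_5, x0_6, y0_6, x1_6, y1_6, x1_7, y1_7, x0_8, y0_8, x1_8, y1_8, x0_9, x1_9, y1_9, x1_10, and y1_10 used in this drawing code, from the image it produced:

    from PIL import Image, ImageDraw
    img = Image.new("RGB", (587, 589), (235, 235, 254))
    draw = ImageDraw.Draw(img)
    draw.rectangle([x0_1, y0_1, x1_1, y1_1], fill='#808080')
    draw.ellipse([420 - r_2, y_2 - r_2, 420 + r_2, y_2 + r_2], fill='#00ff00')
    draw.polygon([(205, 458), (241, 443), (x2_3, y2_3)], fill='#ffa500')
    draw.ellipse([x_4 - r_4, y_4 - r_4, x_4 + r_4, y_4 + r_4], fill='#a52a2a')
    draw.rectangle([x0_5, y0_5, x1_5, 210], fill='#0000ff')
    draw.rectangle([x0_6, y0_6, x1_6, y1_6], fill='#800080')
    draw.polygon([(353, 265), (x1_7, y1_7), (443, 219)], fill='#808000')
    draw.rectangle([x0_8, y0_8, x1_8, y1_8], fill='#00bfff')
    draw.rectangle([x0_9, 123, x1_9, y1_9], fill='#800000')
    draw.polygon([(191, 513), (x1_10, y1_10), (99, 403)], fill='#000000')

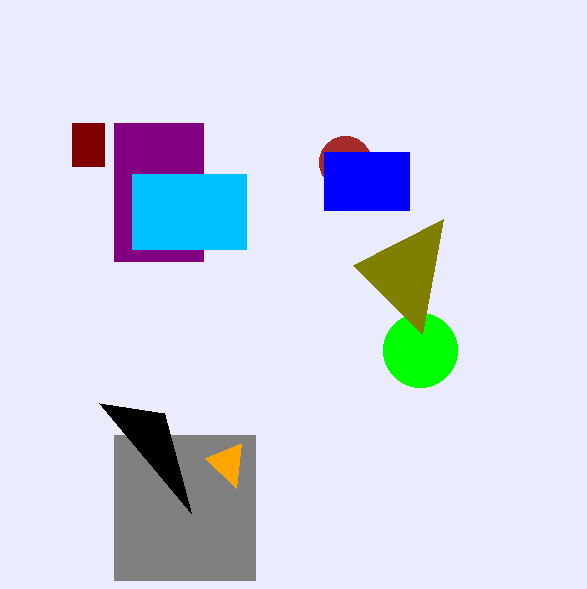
x0_1 = 114; y0_1 = 435; x1_1 = 255; y1_1 = 580; y_2 = 350; r_2 = 37; x2_3 = 236; y2_3 = 488; x_4 = 345; y_4 = 162; r_4 = 26; x0_5 = 324; y0_5 = 152; x1_5 = 409; x0_6 = 114; y0_6 = 123; x1_6 = 203; y1_6 = 261; x1_7 = 422; y1_7 = 334; x0_8 = 132; y0_8 = 174; x1_8 = 246; y1_8 = 249; x0_9 = 72; x1_9 = 104; y1_9 = 166; x1_10 = 164; y1_10 = 413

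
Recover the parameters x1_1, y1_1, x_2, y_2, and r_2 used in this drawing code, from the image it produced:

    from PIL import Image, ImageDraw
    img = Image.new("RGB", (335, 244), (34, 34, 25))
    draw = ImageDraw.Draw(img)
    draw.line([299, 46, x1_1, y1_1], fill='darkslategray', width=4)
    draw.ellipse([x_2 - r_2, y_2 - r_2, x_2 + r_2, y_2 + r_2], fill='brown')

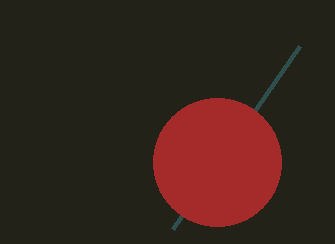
x1_1 = 172, y1_1 = 229, x_2 = 217, y_2 = 162, r_2 = 64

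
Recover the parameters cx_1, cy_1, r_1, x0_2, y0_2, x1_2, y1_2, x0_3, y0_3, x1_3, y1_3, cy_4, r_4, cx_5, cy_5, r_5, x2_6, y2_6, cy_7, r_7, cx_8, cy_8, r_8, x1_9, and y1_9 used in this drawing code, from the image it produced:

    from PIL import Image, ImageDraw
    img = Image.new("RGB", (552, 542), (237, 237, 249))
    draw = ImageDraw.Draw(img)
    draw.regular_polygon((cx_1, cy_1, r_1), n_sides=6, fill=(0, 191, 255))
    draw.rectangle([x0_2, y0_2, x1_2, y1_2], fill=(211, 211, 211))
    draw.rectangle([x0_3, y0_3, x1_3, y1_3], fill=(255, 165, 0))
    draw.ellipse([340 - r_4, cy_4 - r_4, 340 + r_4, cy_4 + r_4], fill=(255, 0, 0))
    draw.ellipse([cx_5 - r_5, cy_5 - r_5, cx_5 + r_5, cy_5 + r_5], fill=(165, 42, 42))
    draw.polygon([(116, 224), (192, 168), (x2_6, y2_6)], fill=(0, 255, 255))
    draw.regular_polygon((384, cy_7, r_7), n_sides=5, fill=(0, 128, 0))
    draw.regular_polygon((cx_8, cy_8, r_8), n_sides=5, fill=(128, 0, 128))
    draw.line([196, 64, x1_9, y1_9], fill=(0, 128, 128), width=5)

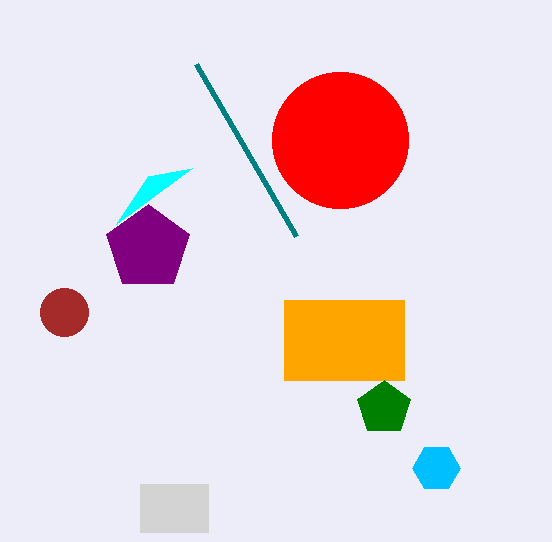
cx_1 = 436, cy_1 = 468, r_1 = 24, x0_2 = 140, y0_2 = 484, x1_2 = 208, y1_2 = 532, x0_3 = 284, y0_3 = 300, x1_3 = 404, y1_3 = 380, cy_4 = 140, r_4 = 68, cx_5 = 64, cy_5 = 312, r_5 = 24, x2_6 = 148, y2_6 = 176, cy_7 = 408, r_7 = 28, cx_8 = 148, cy_8 = 248, r_8 = 44, x1_9 = 296, y1_9 = 236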